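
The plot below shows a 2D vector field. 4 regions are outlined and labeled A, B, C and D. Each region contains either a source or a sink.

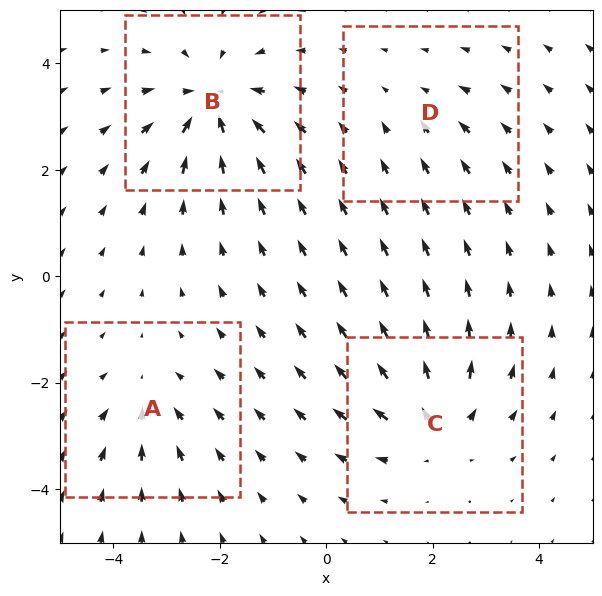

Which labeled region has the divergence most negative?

B

Divergence at each region's feature centre — A: about -4, B: about -7, C: about +5, D: about -2. Region B is most negative.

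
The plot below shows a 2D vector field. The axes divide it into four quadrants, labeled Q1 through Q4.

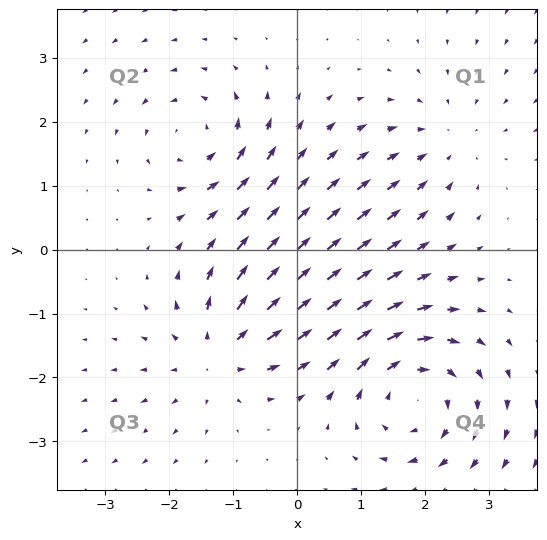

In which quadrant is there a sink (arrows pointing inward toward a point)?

Q1

The sink sits at approximately (2.3, 1.7), which lies in quadrant Q1. The divergence there is about -2, negative as expected for a sink.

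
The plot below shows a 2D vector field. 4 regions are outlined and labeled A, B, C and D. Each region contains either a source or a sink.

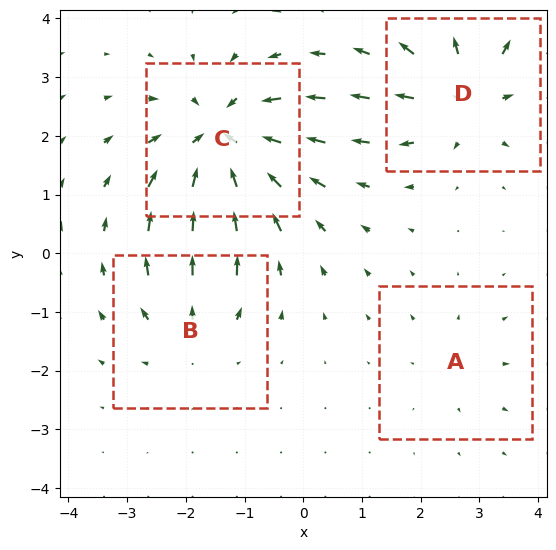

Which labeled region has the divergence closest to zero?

A

Divergence at each region's feature centre — A: about +2, B: about +4, C: about -7, D: about +5. Region A is closest to zero.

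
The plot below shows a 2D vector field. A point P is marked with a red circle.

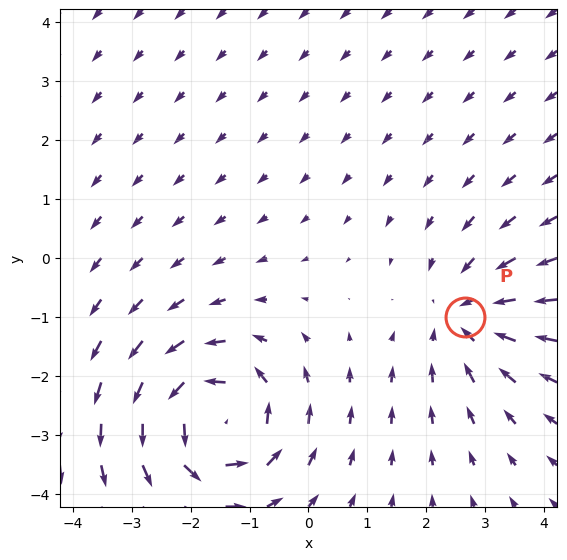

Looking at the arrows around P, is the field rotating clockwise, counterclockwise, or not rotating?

not rotating

Near P at (2.6, -1.0) the arrows show no circulation. The curl there is ≈0.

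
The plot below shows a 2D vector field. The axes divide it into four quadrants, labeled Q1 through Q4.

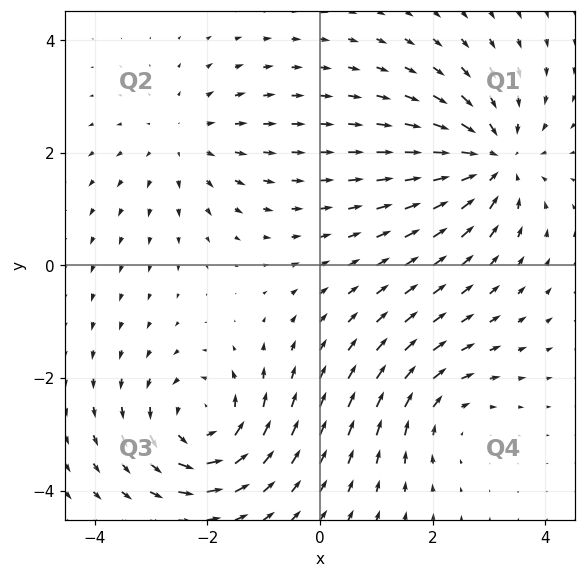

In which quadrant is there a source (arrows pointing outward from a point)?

The source sits at approximately (-2.4, 2.2), which lies in quadrant Q2. The divergence there is about +3, positive as expected for a source.

Q2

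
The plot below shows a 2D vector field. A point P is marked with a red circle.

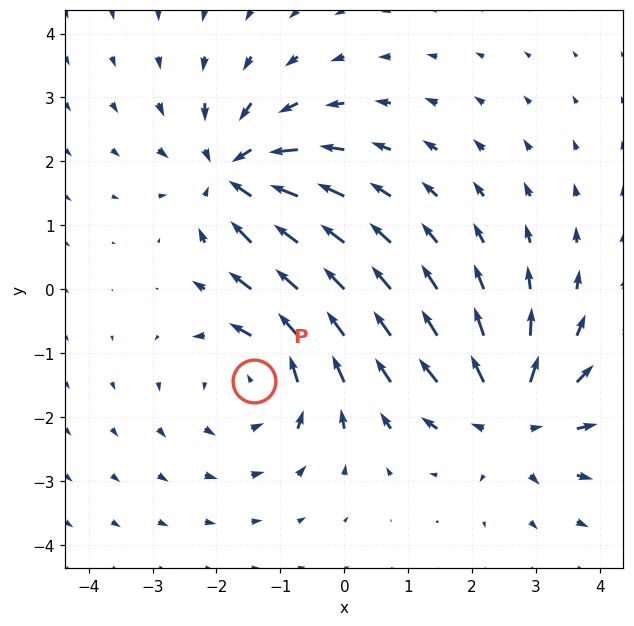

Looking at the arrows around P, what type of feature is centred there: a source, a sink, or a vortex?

At P (-1.4, -1.4) the arrows circulate counterclockwise. Divergence ≈0, curl about +4 — near-zero divergence with nonzero curl is a vortex.

vortex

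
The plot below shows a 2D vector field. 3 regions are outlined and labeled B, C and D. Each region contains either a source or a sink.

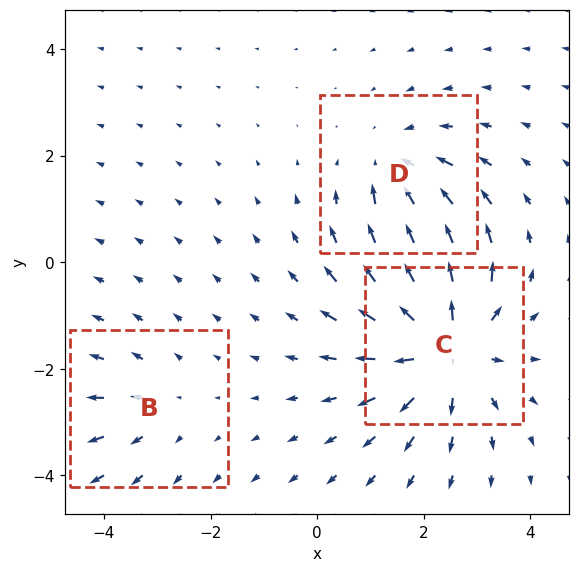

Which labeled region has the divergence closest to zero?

B

Divergence at each region's feature centre — B: about +2, C: about +4, D: about -3. Region B is closest to zero.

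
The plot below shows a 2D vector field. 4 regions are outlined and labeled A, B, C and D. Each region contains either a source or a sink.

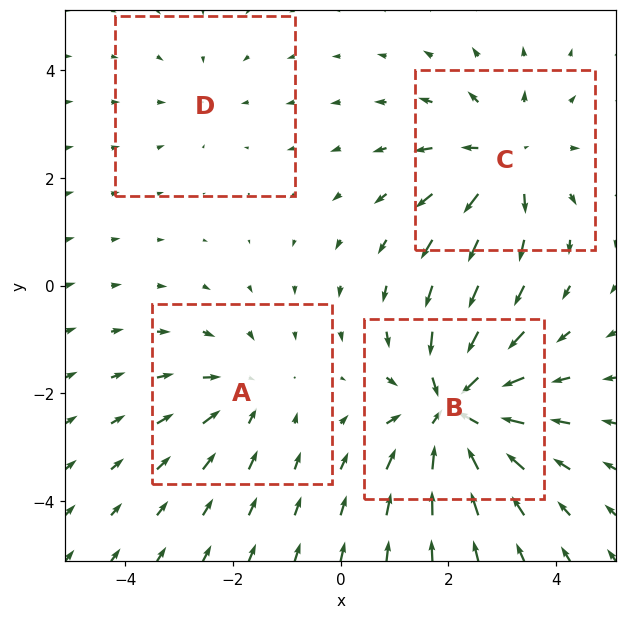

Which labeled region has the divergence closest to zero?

D

Divergence at each region's feature centre — A: about -3, B: about -7, C: about +5, D: about -2. Region D is closest to zero.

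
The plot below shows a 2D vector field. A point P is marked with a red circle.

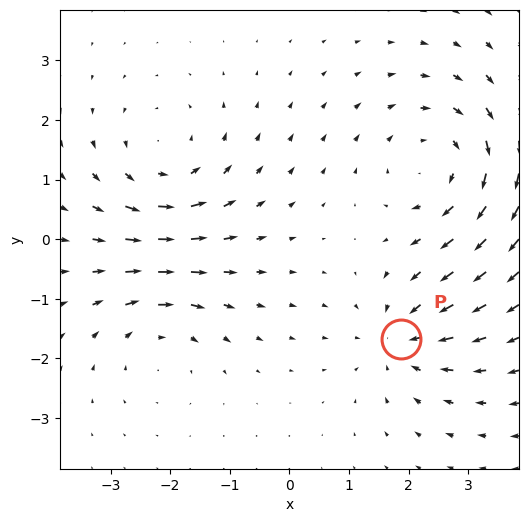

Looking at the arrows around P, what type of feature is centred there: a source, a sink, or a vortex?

sink

At P (1.9, -1.7) the arrows converge inward. Divergence about -4, curl ≈0 — negative divergence with near-zero curl is a sink.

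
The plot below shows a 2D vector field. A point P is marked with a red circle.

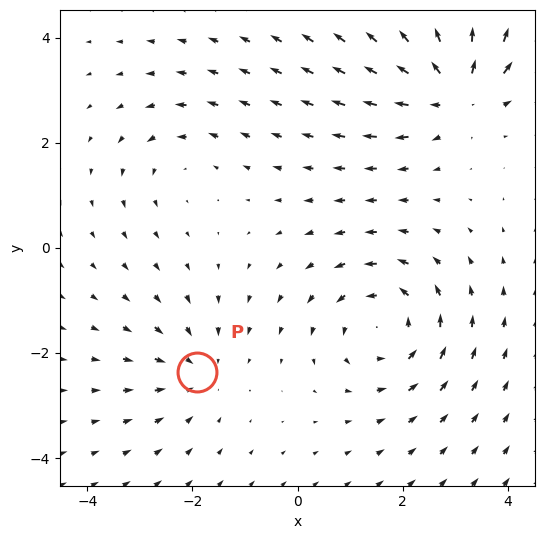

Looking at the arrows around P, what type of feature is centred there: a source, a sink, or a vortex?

At P (-1.9, -2.4) the arrows converge inward. Divergence about -3, curl ≈0 — negative divergence with near-zero curl is a sink.

sink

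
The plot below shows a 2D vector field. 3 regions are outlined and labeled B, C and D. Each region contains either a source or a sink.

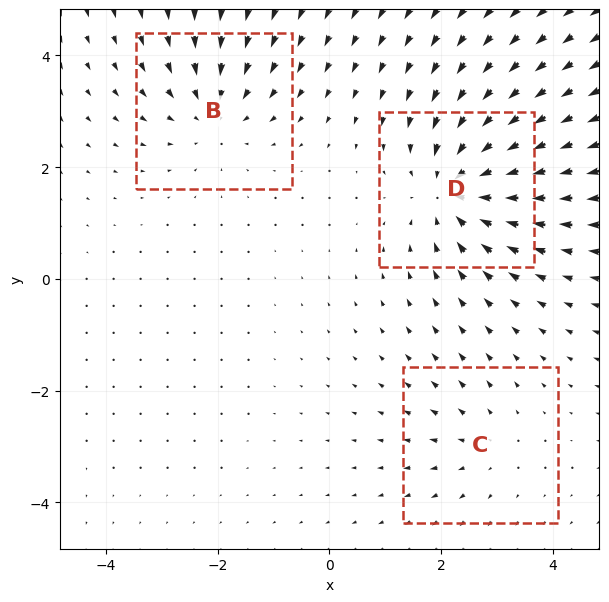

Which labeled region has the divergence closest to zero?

C

Divergence at each region's feature centre — B: about -3, C: about +2, D: about -5. Region C is closest to zero.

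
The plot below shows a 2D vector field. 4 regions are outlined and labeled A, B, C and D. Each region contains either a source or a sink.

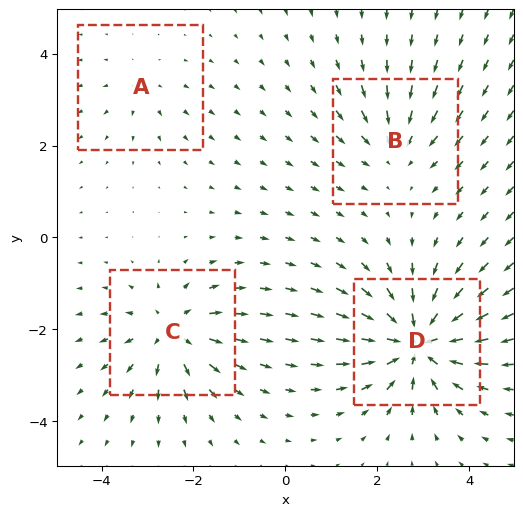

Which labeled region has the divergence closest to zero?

A

Divergence at each region's feature centre — A: about +2, B: about -4, C: about +6, D: about -8. Region A is closest to zero.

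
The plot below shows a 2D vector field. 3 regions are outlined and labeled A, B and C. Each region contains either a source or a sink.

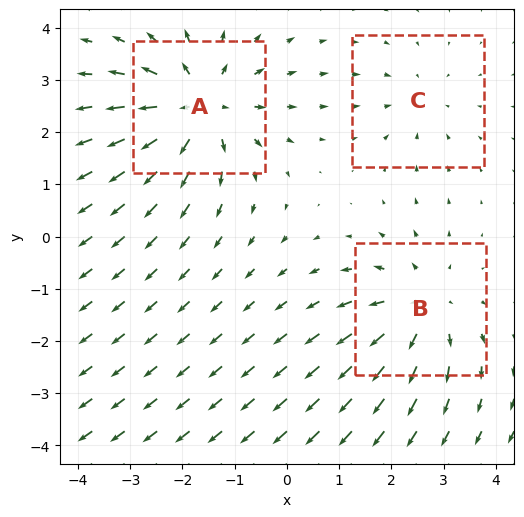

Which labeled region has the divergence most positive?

A

Divergence at each region's feature centre — A: about +5, B: about +3, C: about -2. Region A is most positive.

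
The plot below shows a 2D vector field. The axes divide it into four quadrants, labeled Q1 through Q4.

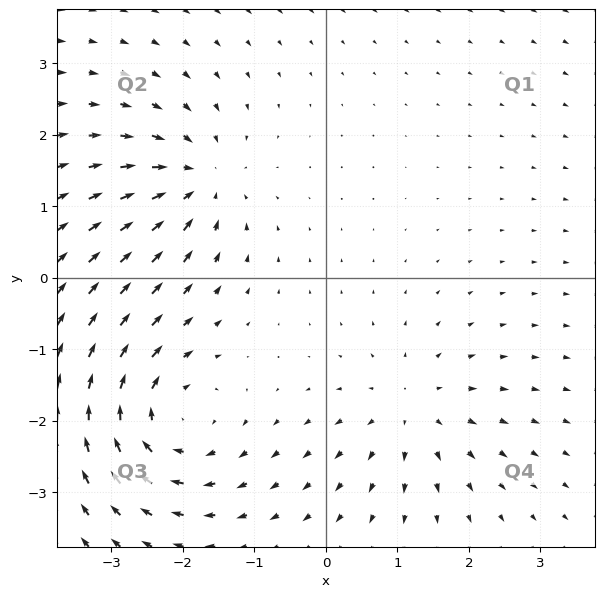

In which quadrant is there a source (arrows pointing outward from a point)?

Q4

The source sits at approximately (1.2, -1.8), which lies in quadrant Q4. The divergence there is about +3, positive as expected for a source.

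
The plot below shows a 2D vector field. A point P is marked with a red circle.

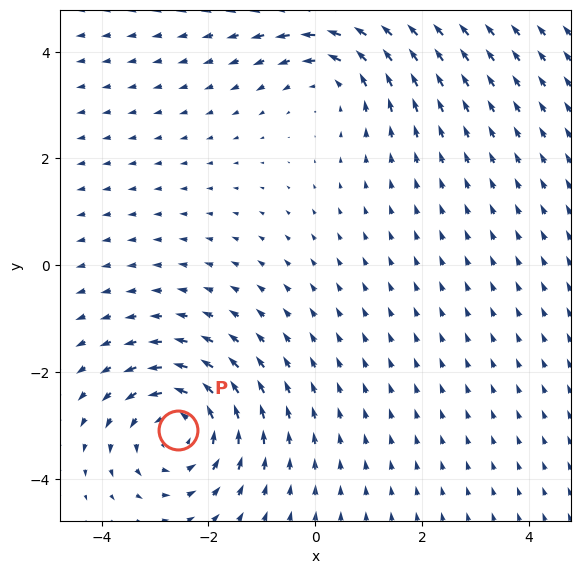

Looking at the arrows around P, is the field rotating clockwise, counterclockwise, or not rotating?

counterclockwise

Near P at (-2.6, -3.1) the arrows circulate counterclockwise. The curl (z-component) there is about +4; positive curl means counterclockwise rotation.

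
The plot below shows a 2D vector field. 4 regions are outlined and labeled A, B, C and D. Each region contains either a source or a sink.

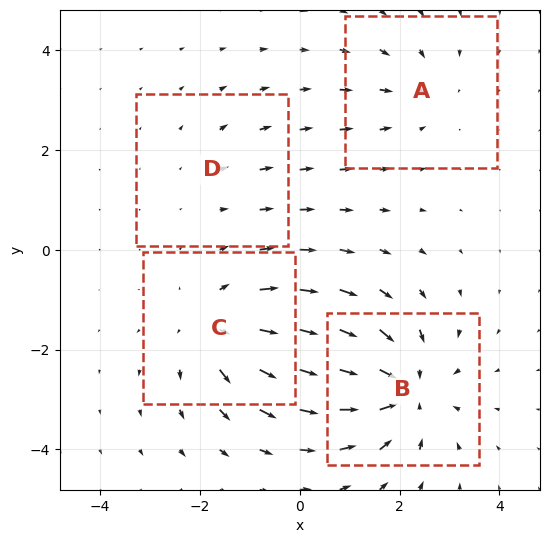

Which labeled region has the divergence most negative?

B

Divergence at each region's feature centre — A: about -3, B: about -6, C: about +5, D: about +2. Region B is most negative.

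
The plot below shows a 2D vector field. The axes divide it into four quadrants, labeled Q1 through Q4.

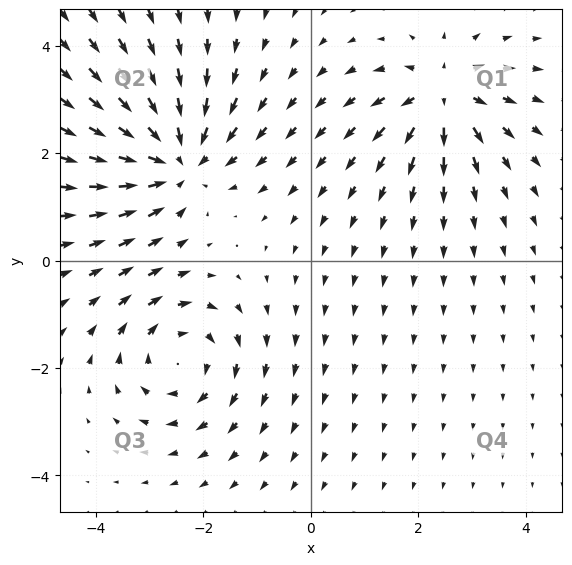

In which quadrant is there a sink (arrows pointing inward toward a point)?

Q2

The sink sits at approximately (-2.5, 1.9), which lies in quadrant Q2. The divergence there is about -5, negative as expected for a sink.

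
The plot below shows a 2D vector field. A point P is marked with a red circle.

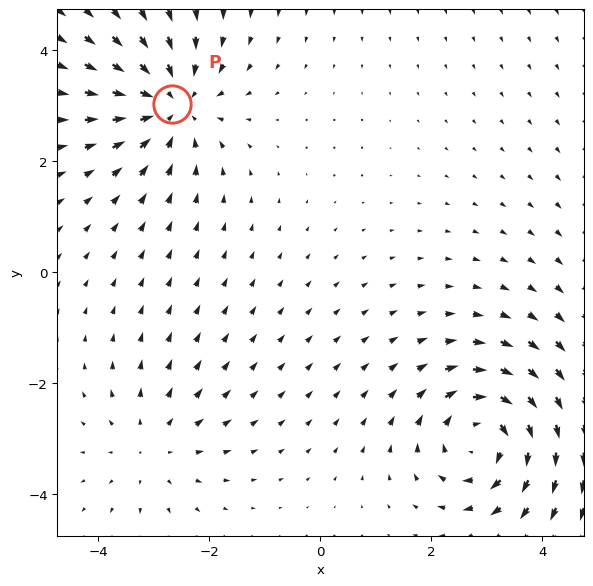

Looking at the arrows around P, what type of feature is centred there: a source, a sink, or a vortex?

At P (-2.7, 3.0) the arrows converge inward. Divergence about -4, curl ≈0 — negative divergence with near-zero curl is a sink.

sink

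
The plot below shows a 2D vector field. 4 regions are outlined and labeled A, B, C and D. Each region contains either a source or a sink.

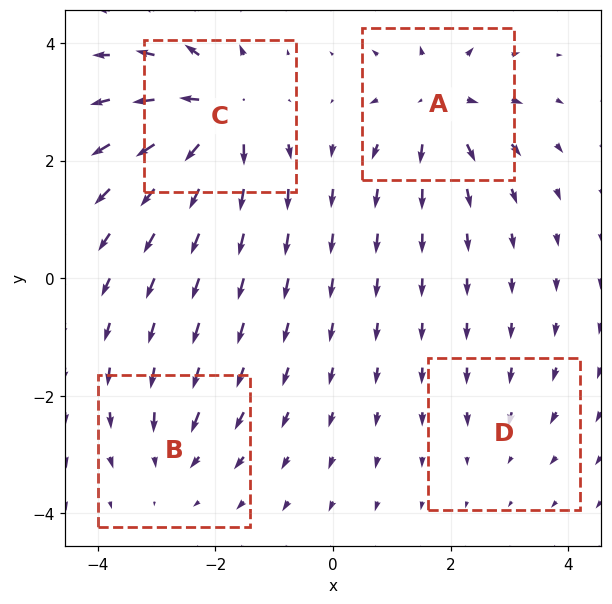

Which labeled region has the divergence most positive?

C

Divergence at each region's feature centre — A: about +6, B: about -4, C: about +8, D: about -2. Region C is most positive.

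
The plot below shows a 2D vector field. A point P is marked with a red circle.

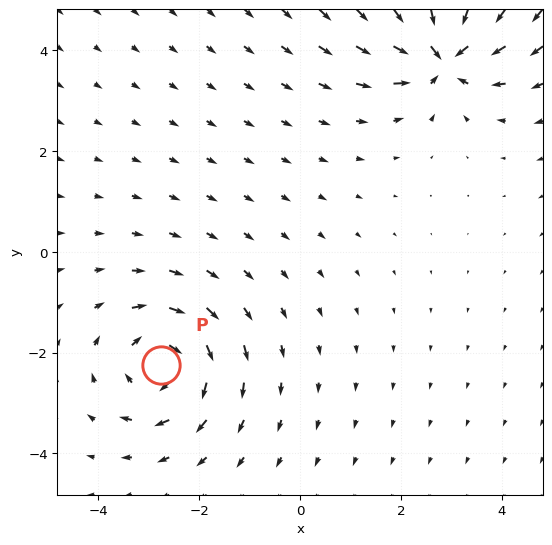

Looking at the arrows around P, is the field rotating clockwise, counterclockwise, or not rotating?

clockwise

Near P at (-2.8, -2.2) the arrows circulate clockwise. The curl (z-component) there is about -3; negative curl means clockwise rotation.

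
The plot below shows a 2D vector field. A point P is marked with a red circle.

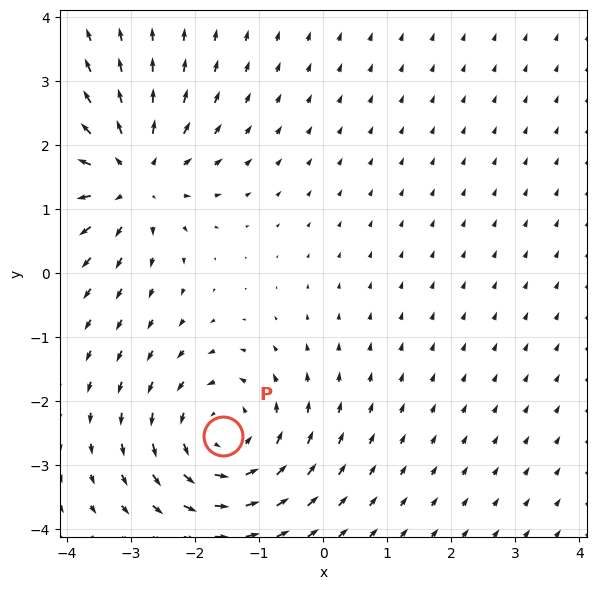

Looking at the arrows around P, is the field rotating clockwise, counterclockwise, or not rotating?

Near P at (-1.6, -2.5) the arrows circulate counterclockwise. The curl (z-component) there is about +3; positive curl means counterclockwise rotation.

counterclockwise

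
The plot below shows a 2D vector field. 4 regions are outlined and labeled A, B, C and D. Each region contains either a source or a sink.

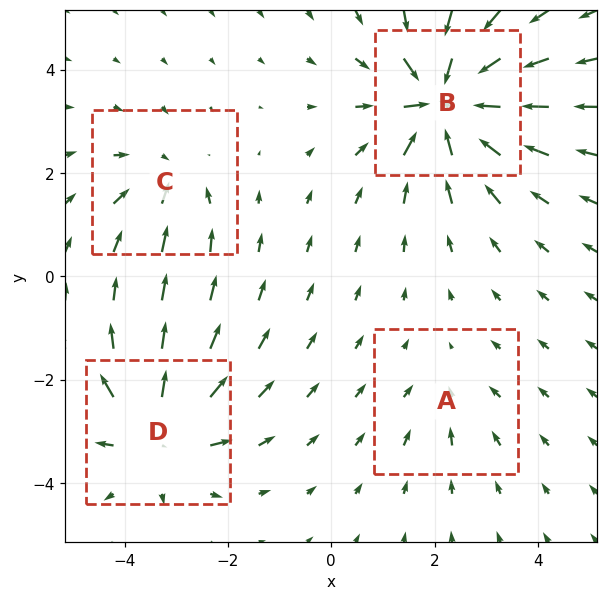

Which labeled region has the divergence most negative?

Divergence at each region's feature centre — A: about -2, B: about -9, C: about -4, D: about +6. Region B is most negative.

B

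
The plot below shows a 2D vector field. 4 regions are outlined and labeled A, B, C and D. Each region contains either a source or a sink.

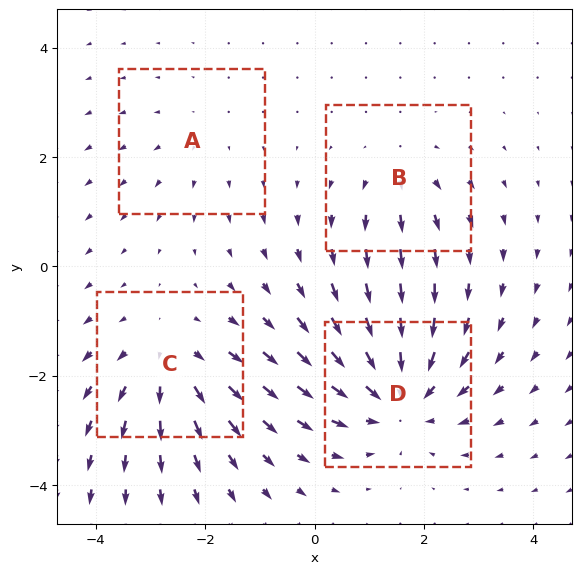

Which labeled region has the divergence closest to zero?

Divergence at each region's feature centre — A: about +2, B: about +3, C: about +4, D: about -6. Region A is closest to zero.

A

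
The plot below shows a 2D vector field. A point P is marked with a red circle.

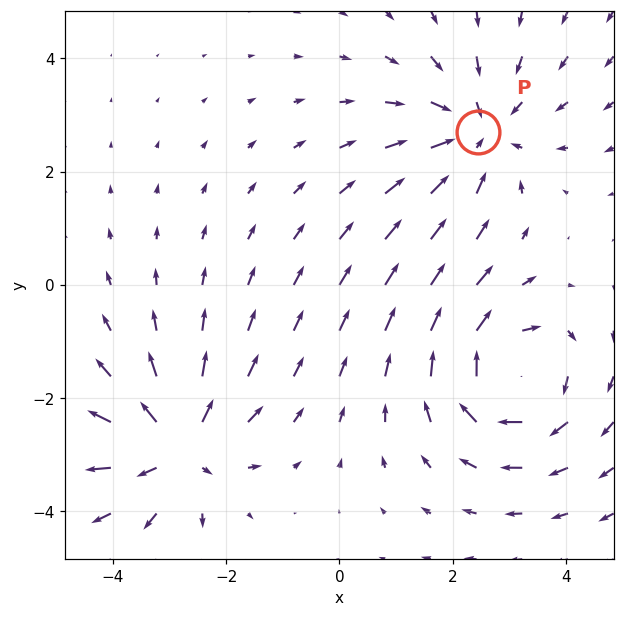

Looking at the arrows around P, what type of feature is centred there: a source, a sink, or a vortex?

At P (2.4, 2.7) the arrows converge inward. Divergence about -3, curl ≈0 — negative divergence with near-zero curl is a sink.

sink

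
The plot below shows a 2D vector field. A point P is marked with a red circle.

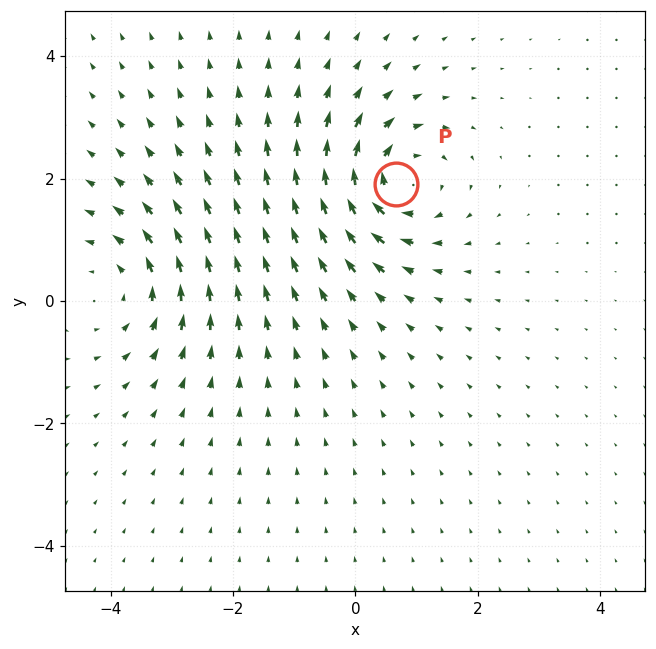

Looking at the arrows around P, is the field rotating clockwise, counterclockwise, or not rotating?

clockwise

Near P at (0.7, 1.9) the arrows circulate clockwise. The curl (z-component) there is about -6; negative curl means clockwise rotation.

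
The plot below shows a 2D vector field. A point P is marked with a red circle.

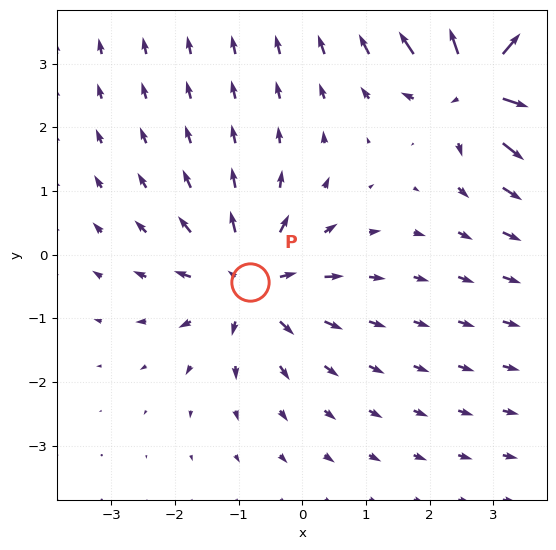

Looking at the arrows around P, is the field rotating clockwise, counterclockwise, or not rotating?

not rotating

Near P at (-0.8, -0.4) the arrows show no circulation. The curl there is ≈0.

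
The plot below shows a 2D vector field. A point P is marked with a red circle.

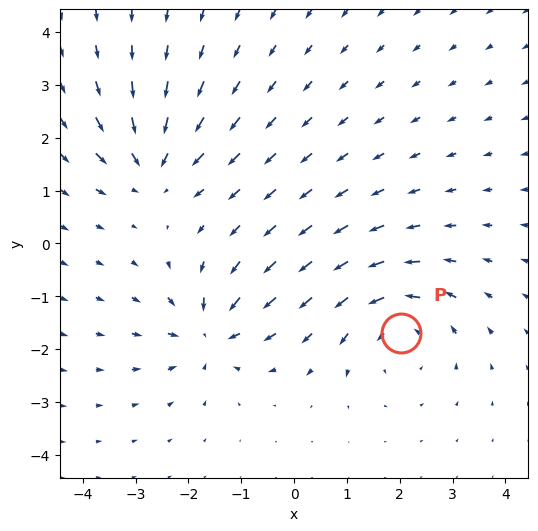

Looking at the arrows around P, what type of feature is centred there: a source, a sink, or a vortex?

At P (2.0, -1.7) the arrows circulate counterclockwise. Divergence ≈0, curl about +4 — near-zero divergence with nonzero curl is a vortex.

vortex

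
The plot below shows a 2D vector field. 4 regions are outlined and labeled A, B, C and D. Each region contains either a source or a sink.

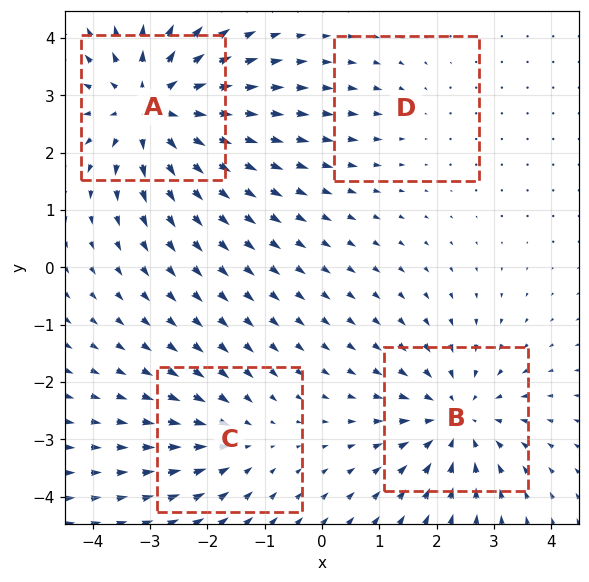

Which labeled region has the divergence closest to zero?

D

Divergence at each region's feature centre — A: about +6, B: about -5, C: about -3, D: about -2. Region D is closest to zero.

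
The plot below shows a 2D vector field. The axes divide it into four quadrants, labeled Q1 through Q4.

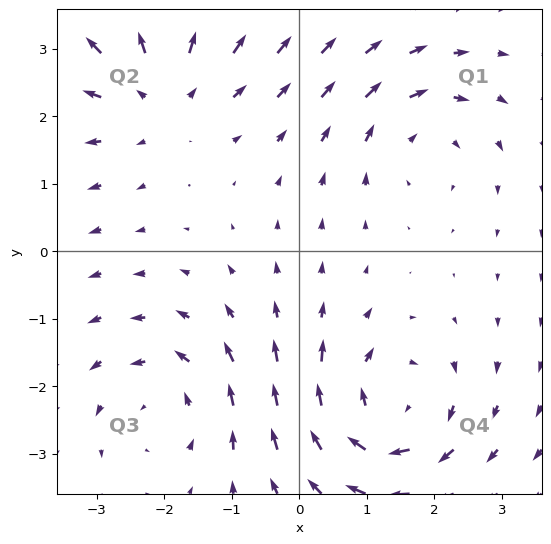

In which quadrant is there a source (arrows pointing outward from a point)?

The source sits at approximately (-2.1, 2.3), which lies in quadrant Q2. The divergence there is about +4, positive as expected for a source.

Q2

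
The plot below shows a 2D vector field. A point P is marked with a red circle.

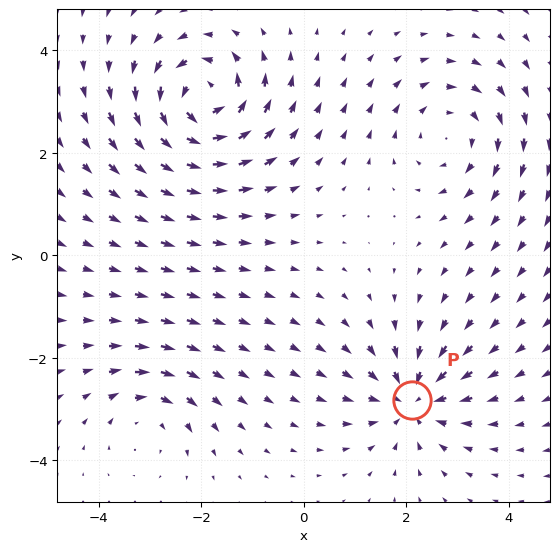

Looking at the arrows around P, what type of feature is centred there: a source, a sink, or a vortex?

sink

At P (2.1, -2.8) the arrows converge inward. Divergence about -4, curl ≈0 — negative divergence with near-zero curl is a sink.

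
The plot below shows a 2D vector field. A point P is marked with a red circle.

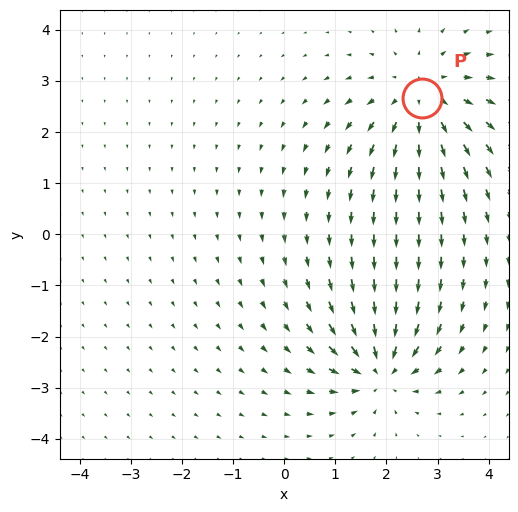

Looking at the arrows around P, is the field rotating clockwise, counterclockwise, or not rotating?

Near P at (2.7, 2.7) the arrows show no circulation. The curl there is ≈0.

not rotating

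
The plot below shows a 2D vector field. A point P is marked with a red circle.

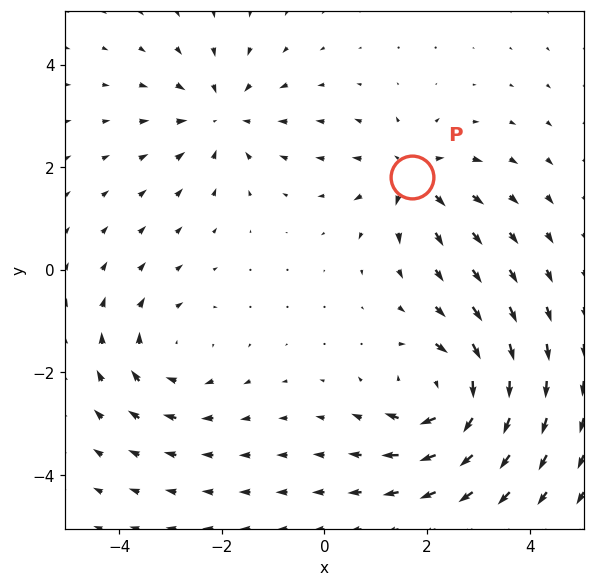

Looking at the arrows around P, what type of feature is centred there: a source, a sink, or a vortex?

At P (1.7, 1.8) the arrows spread outward. Divergence about +4, curl ≈0 — positive divergence with near-zero curl is a source.

source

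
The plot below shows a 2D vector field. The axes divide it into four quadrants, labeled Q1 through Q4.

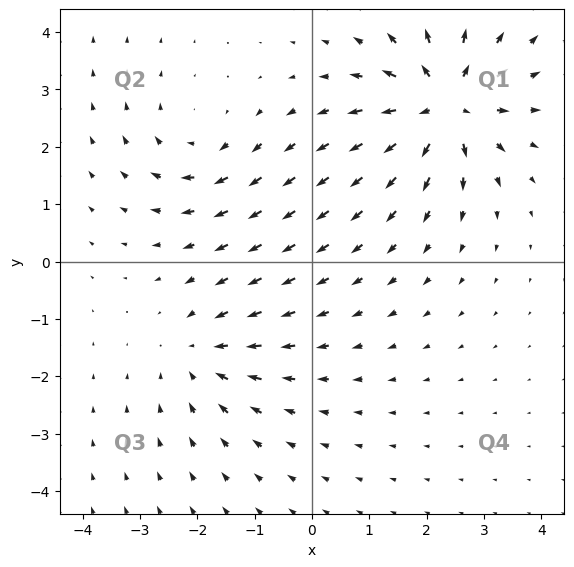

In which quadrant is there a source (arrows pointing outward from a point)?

Q1

The source sits at approximately (2.3, 2.7), which lies in quadrant Q1. The divergence there is about +6, positive as expected for a source.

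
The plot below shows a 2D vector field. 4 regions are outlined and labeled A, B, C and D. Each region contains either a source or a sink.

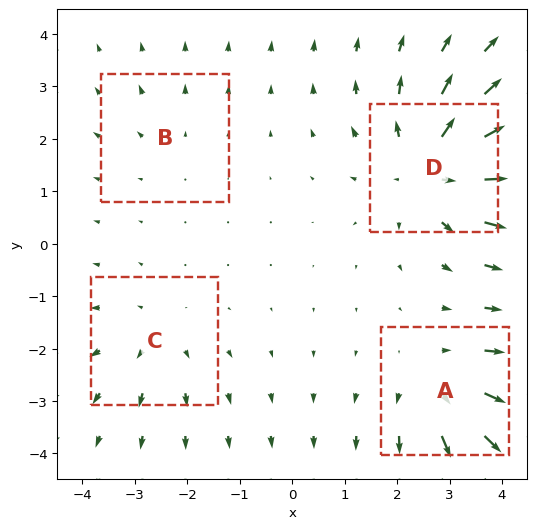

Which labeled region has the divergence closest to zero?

B

Divergence at each region's feature centre — A: about +4, B: about +2, C: about +3, D: about +6. Region B is closest to zero.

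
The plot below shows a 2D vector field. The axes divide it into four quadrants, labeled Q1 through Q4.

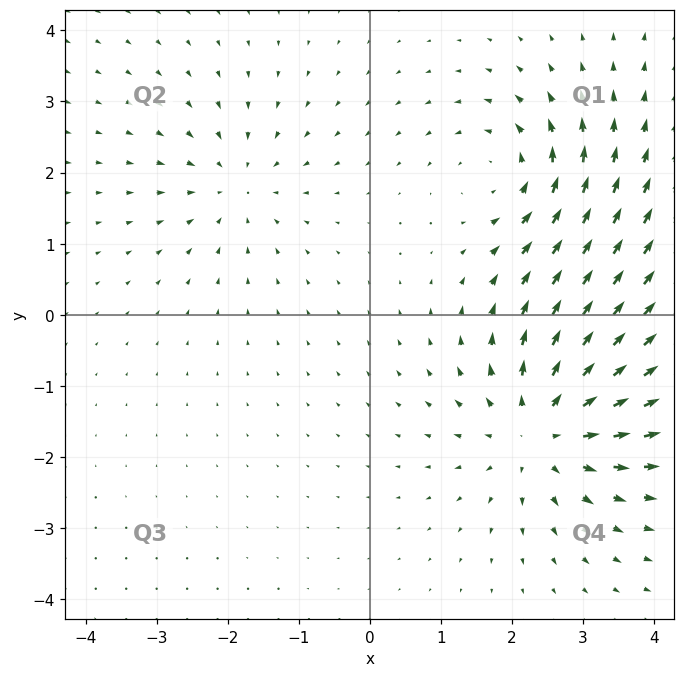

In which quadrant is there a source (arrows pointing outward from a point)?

The source sits at approximately (2.4, -1.6), which lies in quadrant Q4. The divergence there is about +5, positive as expected for a source.

Q4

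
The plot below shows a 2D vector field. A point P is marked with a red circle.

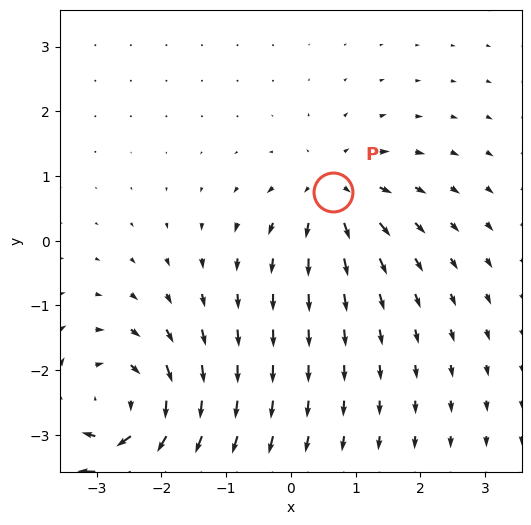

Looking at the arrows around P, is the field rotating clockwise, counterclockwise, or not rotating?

Near P at (0.7, 0.8) the arrows show no circulation. The curl there is ≈0.

not rotating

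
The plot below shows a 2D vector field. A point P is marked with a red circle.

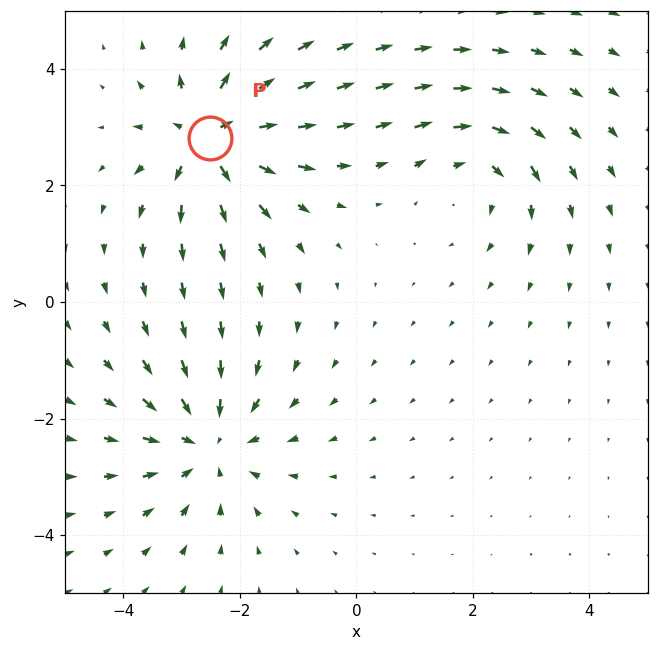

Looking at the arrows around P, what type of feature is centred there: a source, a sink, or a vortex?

source

At P (-2.5, 2.8) the arrows spread outward. Divergence about +5, curl ≈0 — positive divergence with near-zero curl is a source.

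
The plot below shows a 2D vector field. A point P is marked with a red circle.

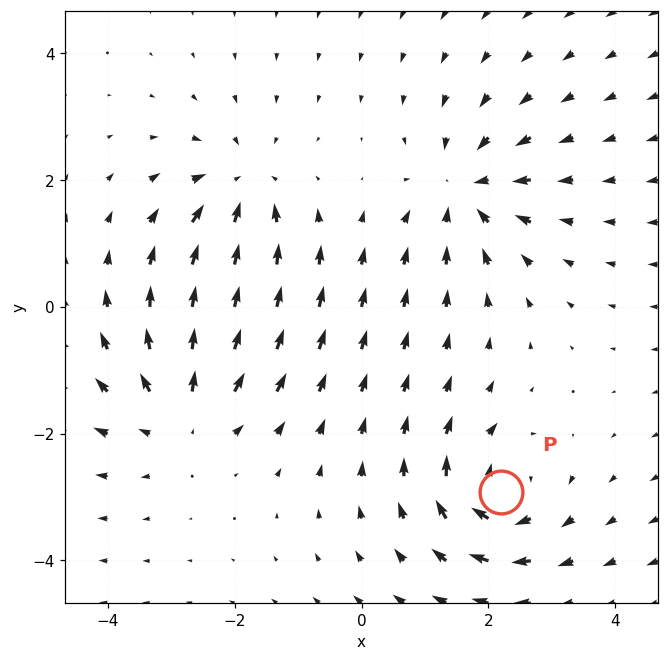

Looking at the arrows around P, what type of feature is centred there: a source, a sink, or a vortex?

vortex

At P (2.2, -2.9) the arrows circulate clockwise. Divergence ≈0, curl about -6 — near-zero divergence with nonzero curl is a vortex.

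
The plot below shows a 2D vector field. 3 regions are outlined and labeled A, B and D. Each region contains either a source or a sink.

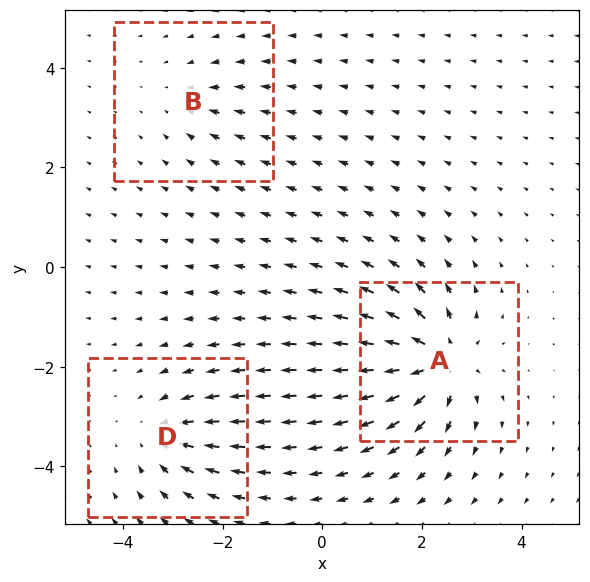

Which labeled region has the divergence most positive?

Divergence at each region's feature centre — A: about +6, B: about -2, D: about -4. Region A is most positive.

A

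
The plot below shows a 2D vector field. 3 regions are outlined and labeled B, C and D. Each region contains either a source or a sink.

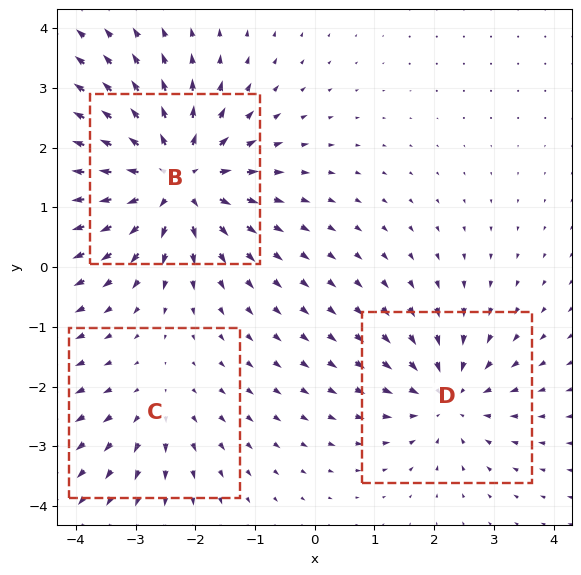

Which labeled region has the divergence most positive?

B

Divergence at each region's feature centre — B: about +5, C: about +2, D: about -3. Region B is most positive.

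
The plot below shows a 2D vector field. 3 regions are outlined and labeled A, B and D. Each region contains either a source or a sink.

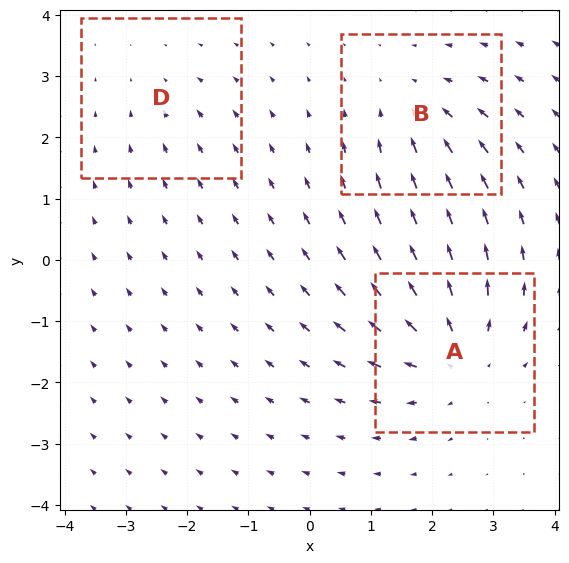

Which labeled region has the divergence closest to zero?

D

Divergence at each region's feature centre — A: about +4, B: about -3, D: about -2. Region D is closest to zero.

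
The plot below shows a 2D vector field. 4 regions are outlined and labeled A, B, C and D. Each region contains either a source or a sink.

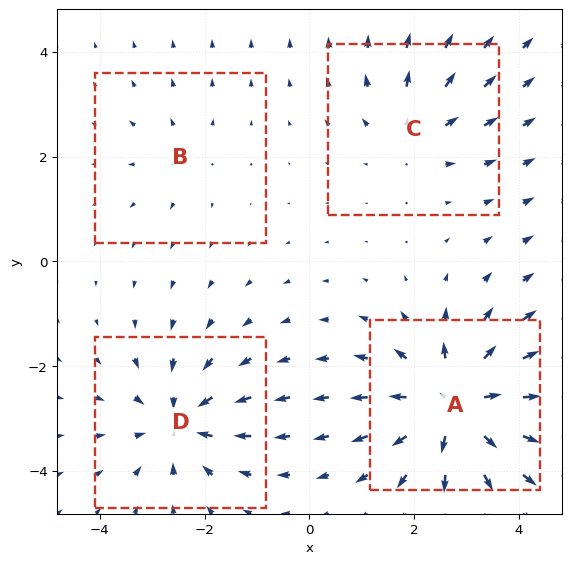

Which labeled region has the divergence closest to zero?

B

Divergence at each region's feature centre — A: about +7, B: about +2, C: about +3, D: about -5. Region B is closest to zero.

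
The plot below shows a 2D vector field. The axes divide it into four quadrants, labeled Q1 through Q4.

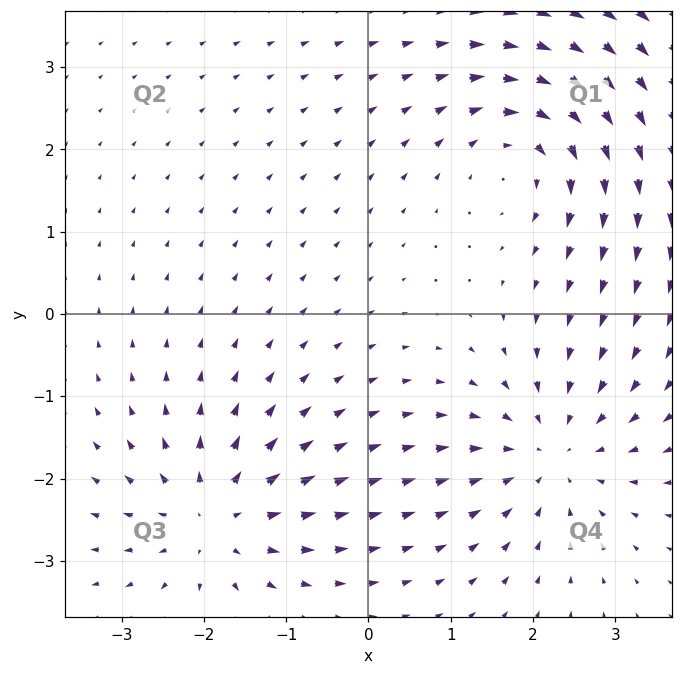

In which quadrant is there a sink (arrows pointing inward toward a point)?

The sink sits at approximately (2.2, -1.7), which lies in quadrant Q4. The divergence there is about -4, negative as expected for a sink.

Q4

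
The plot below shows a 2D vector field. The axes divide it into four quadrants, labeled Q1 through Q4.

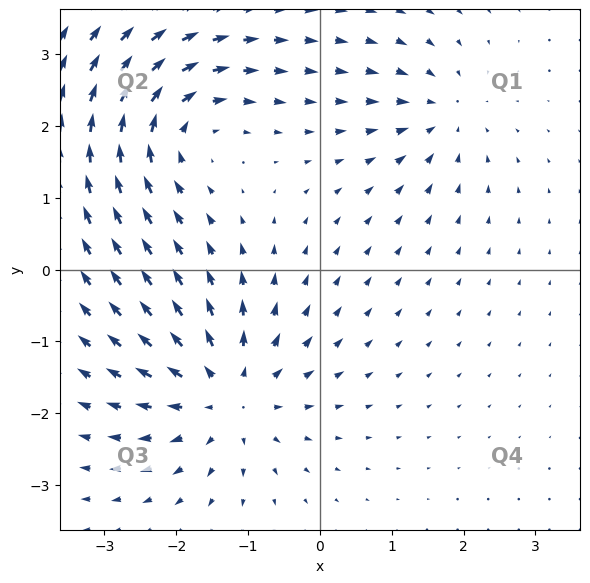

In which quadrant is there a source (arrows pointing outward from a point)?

The source sits at approximately (-1.3, -1.7), which lies in quadrant Q3. The divergence there is about +5, positive as expected for a source.

Q3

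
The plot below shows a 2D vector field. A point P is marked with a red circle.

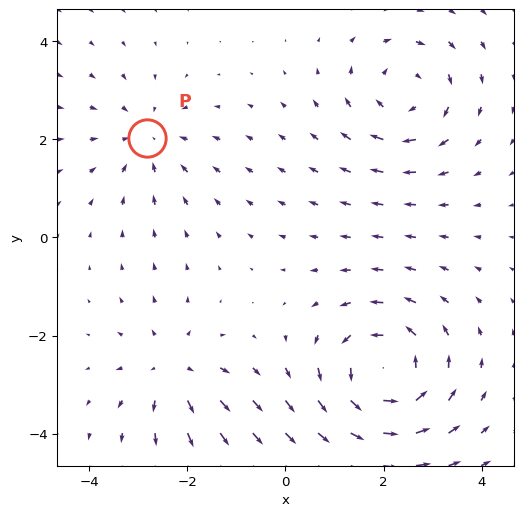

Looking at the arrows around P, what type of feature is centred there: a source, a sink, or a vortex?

sink

At P (-2.8, 2.0) the arrows converge inward. Divergence about -3, curl ≈0 — negative divergence with near-zero curl is a sink.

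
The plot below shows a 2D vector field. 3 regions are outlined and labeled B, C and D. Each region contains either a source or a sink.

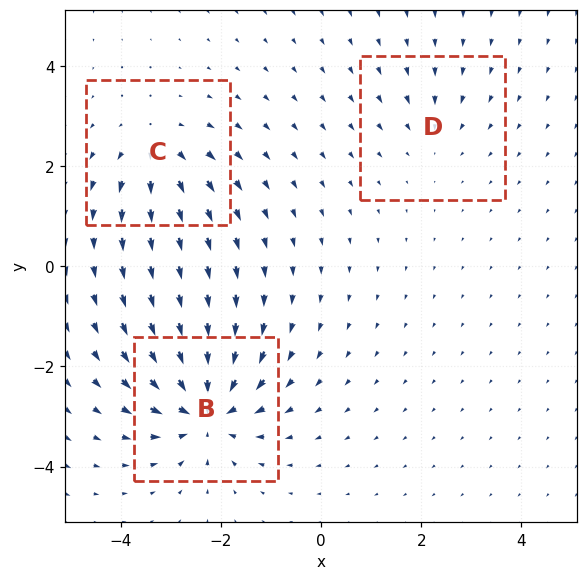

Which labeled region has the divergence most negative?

Divergence at each region's feature centre — B: about -6, C: about +4, D: about -2. Region B is most negative.

B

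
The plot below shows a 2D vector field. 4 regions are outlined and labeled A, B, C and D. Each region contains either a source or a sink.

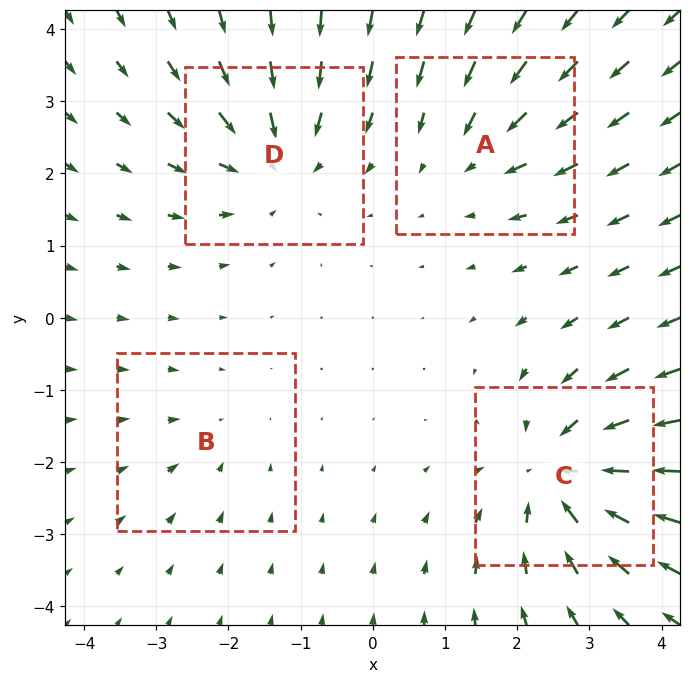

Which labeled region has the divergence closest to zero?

B

Divergence at each region's feature centre — A: about -3, B: about -2, C: about -6, D: about -5. Region B is closest to zero.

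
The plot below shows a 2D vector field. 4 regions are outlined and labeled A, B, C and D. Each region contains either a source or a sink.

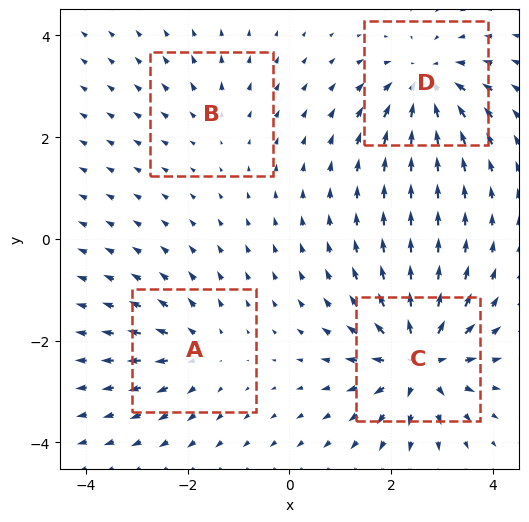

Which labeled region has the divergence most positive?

Divergence at each region's feature centre — A: about +4, B: about +2, C: about +7, D: about -6. Region C is most positive.

C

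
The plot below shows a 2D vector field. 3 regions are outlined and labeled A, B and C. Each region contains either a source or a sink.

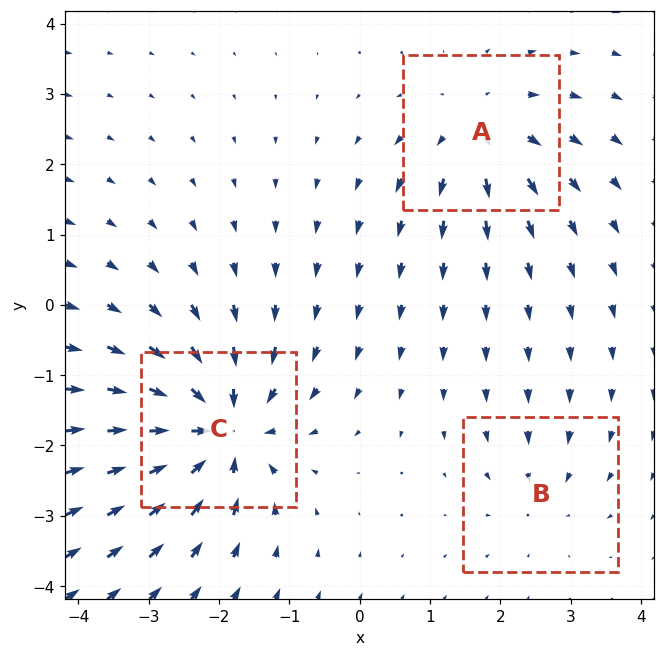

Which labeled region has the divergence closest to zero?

Divergence at each region's feature centre — A: about +4, B: about -2, C: about -6. Region B is closest to zero.

B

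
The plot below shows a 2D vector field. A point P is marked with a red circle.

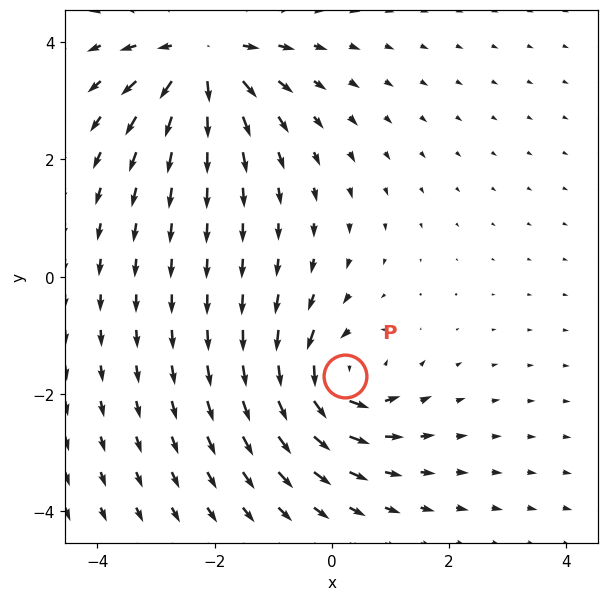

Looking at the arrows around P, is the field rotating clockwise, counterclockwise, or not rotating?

counterclockwise

Near P at (0.2, -1.7) the arrows circulate counterclockwise. The curl (z-component) there is about +4; positive curl means counterclockwise rotation.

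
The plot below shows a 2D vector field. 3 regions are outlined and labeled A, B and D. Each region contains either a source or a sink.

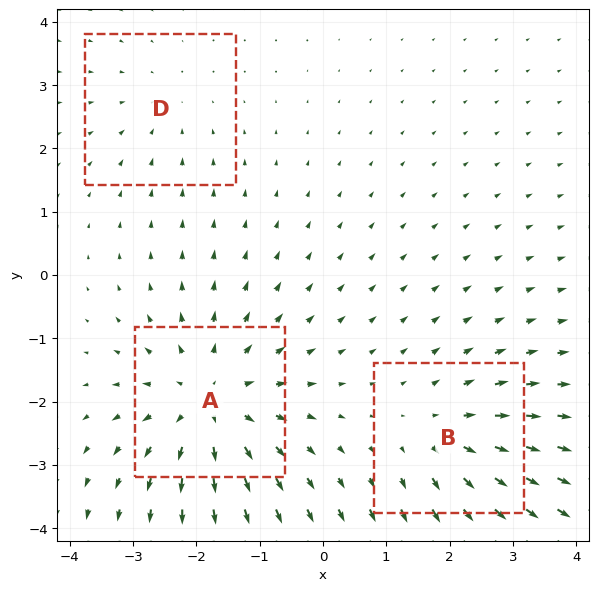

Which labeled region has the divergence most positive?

A

Divergence at each region's feature centre — A: about +4, B: about +3, D: about -2. Region A is most positive.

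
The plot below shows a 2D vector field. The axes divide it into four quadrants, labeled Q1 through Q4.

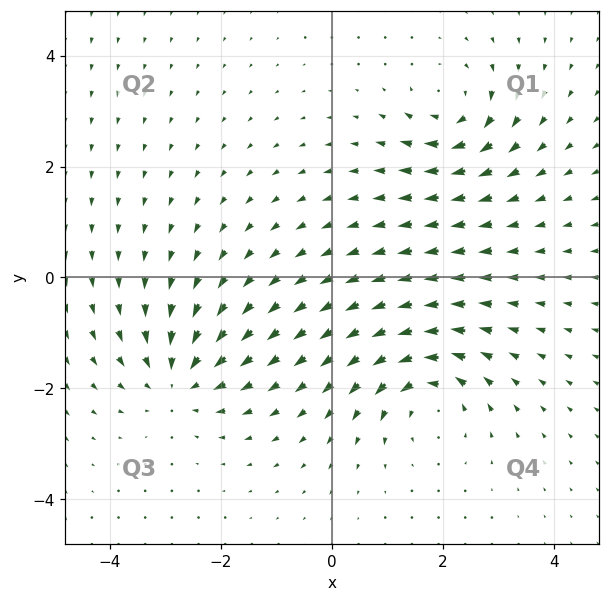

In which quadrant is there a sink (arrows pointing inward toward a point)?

The sink sits at approximately (-2.8, -1.8), which lies in quadrant Q3. The divergence there is about -4, negative as expected for a sink.

Q3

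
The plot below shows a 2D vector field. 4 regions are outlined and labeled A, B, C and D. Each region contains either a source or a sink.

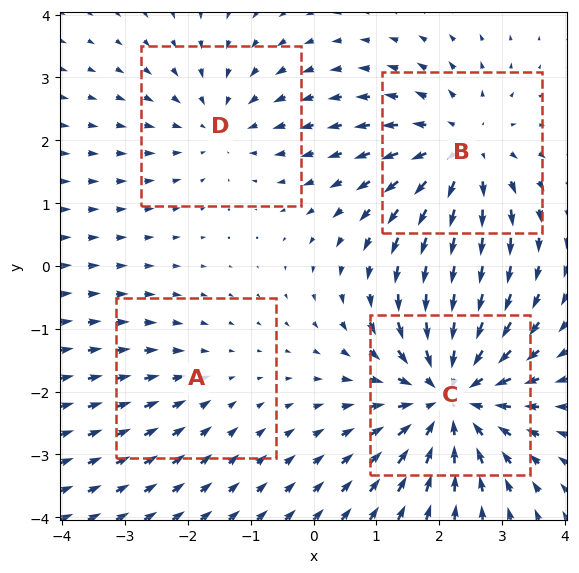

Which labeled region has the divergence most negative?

C

Divergence at each region's feature centre — A: about -2, B: about +4, C: about -6, D: about -3. Region C is most negative.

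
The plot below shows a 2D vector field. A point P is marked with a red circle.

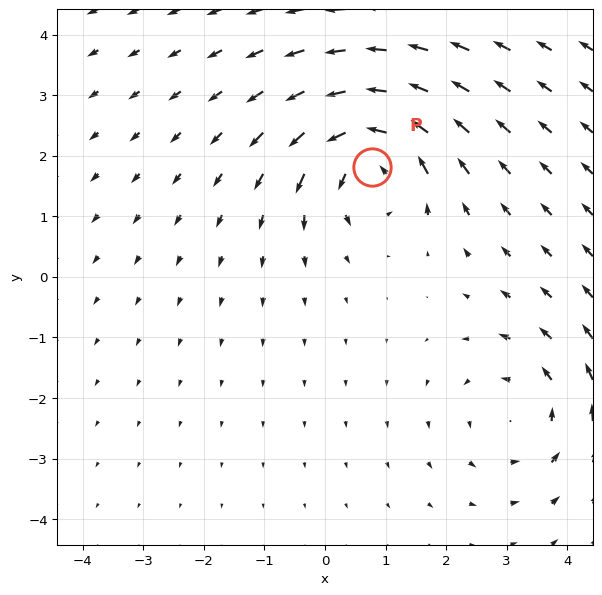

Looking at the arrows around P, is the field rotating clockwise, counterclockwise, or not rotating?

Near P at (0.8, 1.8) the arrows circulate counterclockwise. The curl (z-component) there is about +6; positive curl means counterclockwise rotation.

counterclockwise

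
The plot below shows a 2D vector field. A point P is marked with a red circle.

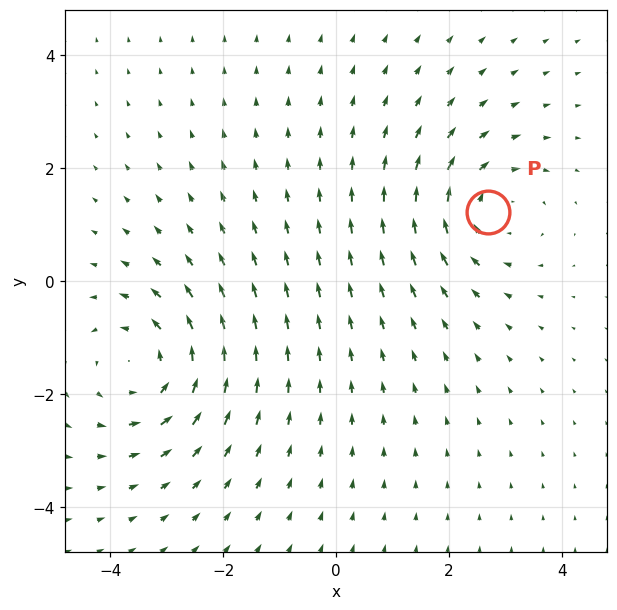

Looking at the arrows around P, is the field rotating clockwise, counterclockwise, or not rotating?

clockwise

Near P at (2.7, 1.2) the arrows circulate clockwise. The curl (z-component) there is about -4; negative curl means clockwise rotation.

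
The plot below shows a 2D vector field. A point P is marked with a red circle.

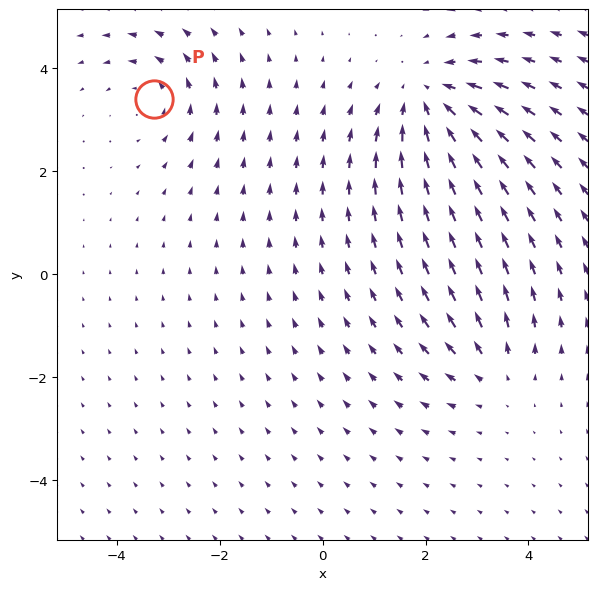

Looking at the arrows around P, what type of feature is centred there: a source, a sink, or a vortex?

At P (-3.3, 3.4) the arrows circulate counterclockwise. Divergence ≈0, curl about +3 — near-zero divergence with nonzero curl is a vortex.

vortex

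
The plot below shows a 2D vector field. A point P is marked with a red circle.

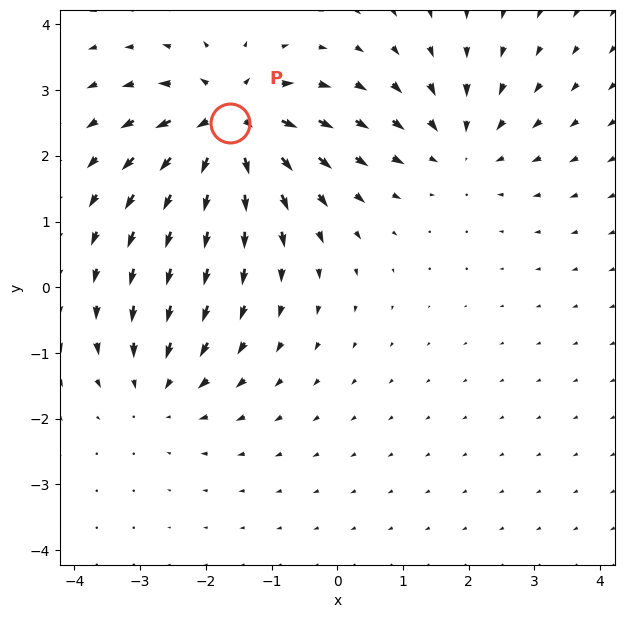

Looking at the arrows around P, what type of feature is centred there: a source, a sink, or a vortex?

At P (-1.6, 2.5) the arrows spread outward. Divergence about +7, curl ≈0 — positive divergence with near-zero curl is a source.

source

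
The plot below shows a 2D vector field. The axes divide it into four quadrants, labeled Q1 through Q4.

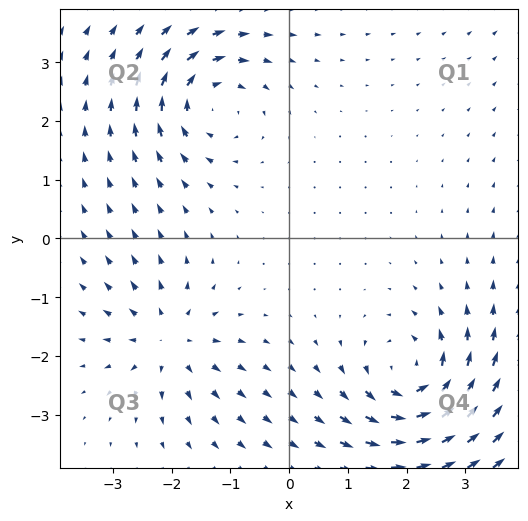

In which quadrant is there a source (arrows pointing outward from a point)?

Q3

The source sits at approximately (-2.0, -1.7), which lies in quadrant Q3. The divergence there is about +4, positive as expected for a source.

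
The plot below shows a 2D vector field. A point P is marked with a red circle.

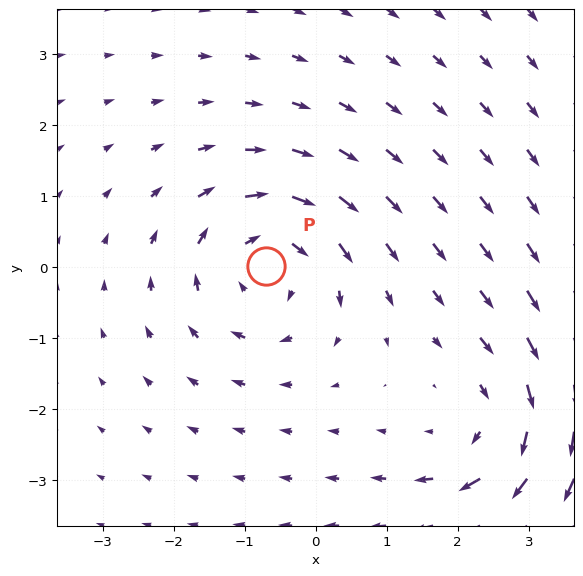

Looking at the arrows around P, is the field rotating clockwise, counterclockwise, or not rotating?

clockwise

Near P at (-0.7, 0.0) the arrows circulate clockwise. The curl (z-component) there is about -5; negative curl means clockwise rotation.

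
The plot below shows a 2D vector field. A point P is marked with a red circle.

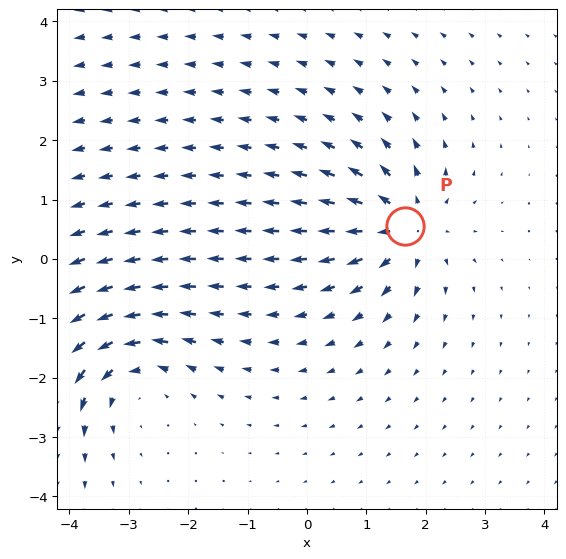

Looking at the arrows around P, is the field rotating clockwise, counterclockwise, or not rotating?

not rotating

Near P at (1.6, 0.6) the arrows show no circulation. The curl there is ≈0.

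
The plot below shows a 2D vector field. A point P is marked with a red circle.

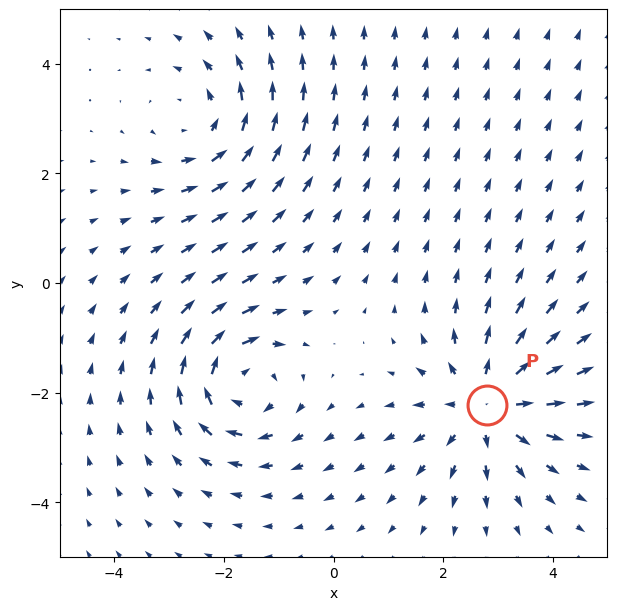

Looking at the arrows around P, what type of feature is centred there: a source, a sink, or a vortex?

At P (2.8, -2.2) the arrows spread outward. Divergence about +5, curl ≈0 — positive divergence with near-zero curl is a source.

source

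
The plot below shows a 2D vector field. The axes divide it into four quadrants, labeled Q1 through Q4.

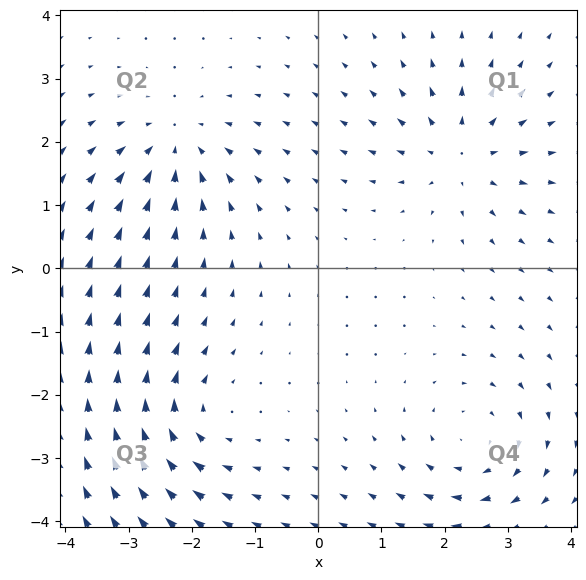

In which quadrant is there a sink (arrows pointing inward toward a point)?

Q2

The sink sits at approximately (-2.2, 1.9), which lies in quadrant Q2. The divergence there is about -4, negative as expected for a sink.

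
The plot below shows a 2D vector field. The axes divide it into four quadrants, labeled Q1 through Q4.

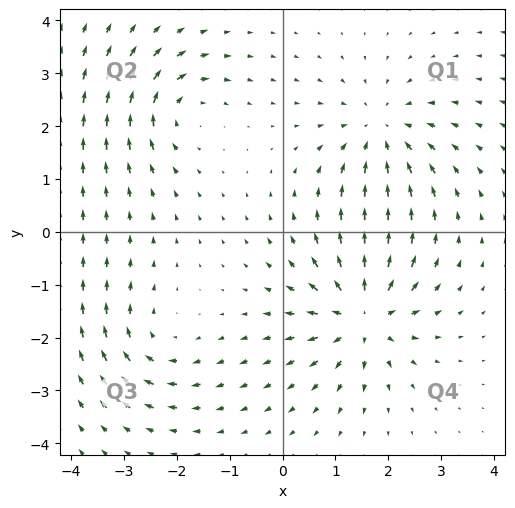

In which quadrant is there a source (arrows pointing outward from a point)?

The source sits at approximately (1.5, -1.6), which lies in quadrant Q4. The divergence there is about +5, positive as expected for a source.

Q4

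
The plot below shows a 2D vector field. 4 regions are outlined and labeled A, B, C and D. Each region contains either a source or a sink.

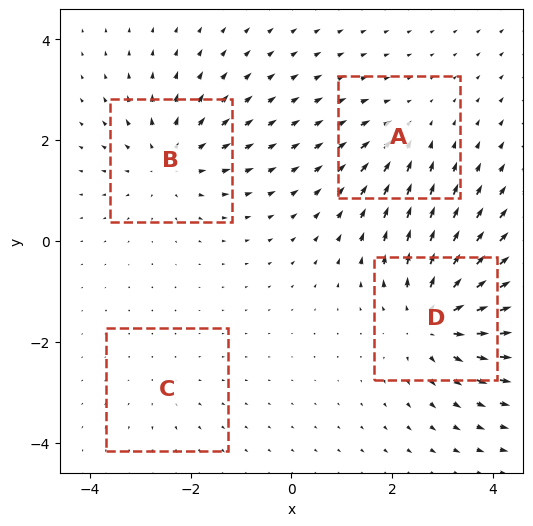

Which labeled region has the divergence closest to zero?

Divergence at each region's feature centre — A: about -3, B: about +5, C: about +2, D: about +7. Region C is closest to zero.

C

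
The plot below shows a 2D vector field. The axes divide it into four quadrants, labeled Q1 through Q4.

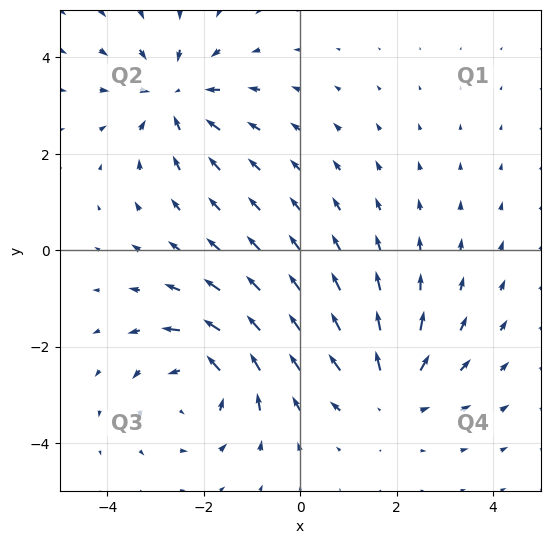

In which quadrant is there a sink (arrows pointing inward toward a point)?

Q2

The sink sits at approximately (-2.6, 3.2), which lies in quadrant Q2. The divergence there is about -4, negative as expected for a sink.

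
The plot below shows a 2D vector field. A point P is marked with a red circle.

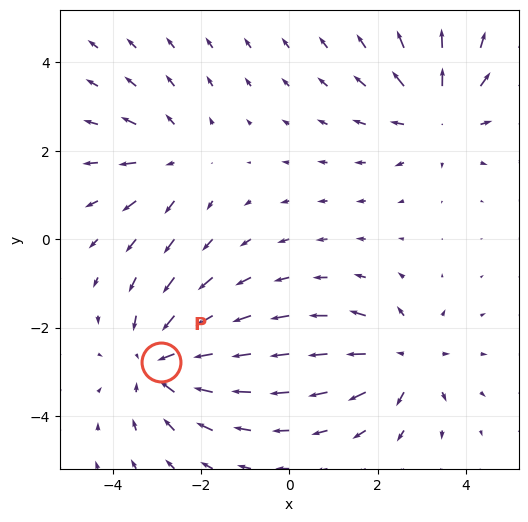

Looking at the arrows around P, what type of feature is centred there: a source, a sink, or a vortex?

sink

At P (-2.9, -2.8) the arrows converge inward. Divergence about -3, curl ≈0 — negative divergence with near-zero curl is a sink.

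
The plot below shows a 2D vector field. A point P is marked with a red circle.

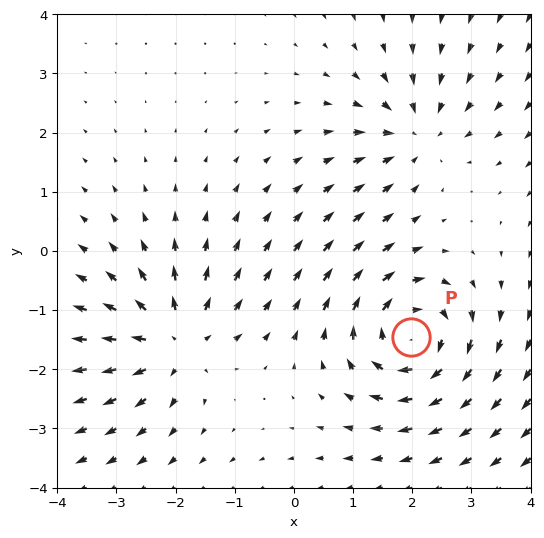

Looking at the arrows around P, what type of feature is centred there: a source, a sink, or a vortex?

vortex

At P (2.0, -1.5) the arrows circulate clockwise. Divergence ≈0, curl about -5 — near-zero divergence with nonzero curl is a vortex.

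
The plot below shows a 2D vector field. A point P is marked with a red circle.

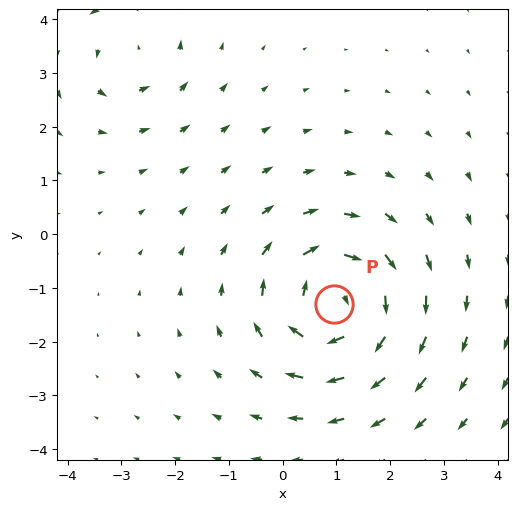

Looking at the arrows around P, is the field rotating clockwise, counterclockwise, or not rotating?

clockwise

Near P at (1.0, -1.3) the arrows circulate clockwise. The curl (z-component) there is about -5; negative curl means clockwise rotation.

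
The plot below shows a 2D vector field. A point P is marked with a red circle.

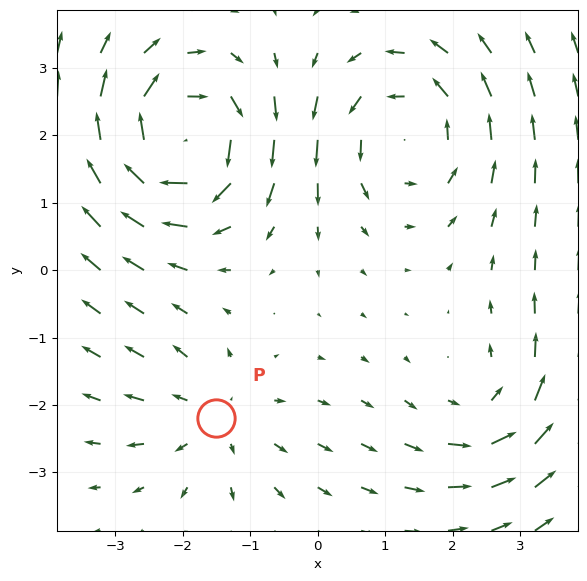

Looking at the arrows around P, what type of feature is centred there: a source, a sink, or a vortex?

At P (-1.5, -2.2) the arrows spread outward. Divergence about +3, curl ≈0 — positive divergence with near-zero curl is a source.

source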